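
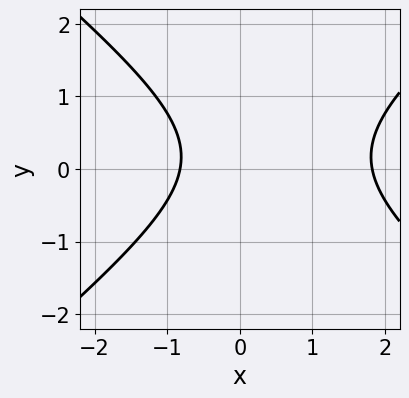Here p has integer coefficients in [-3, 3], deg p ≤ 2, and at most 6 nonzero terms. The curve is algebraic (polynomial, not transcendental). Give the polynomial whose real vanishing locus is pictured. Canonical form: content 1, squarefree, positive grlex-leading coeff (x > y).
2*x^2 - 3*y^2 - 2*x + y - 3

First, degree: no degree-1 curve has this shape, so deg p = 2.
Next, checking where it meets the axes: no y-intercept at any integer in the box.
Finally, putting this together gives p.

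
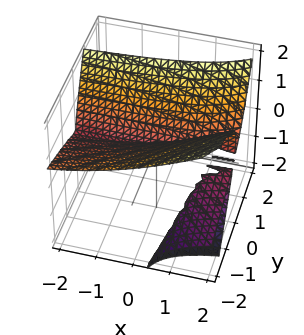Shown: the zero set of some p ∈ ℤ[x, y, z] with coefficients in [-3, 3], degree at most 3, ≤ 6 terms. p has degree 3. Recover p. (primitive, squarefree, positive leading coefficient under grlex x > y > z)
(a) I count 3 distinct pieces. Treating them together as one polynomial.
(b) Degree: no degree-2 surface has this shape, so deg p = 3.
(c) From the visible intercepts: the visible x-axis segment lies entirely on the surface; it meets the y-axis at y = 0 (among the integer gridlines); it crosses the z-axis at the gridline z = 0.
(d) Solving for integer coefficients yields p as stated.

3*x*y*z - x*z^2 - 3*y*z^2 + 2*z^3 - 3*y^2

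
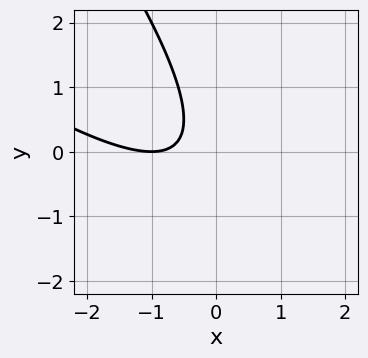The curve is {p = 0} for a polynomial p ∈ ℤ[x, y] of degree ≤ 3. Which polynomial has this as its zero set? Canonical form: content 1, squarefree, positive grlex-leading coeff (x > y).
Degree: the shape is more complex than any degree-1 curve, so deg p = 2.
From the axis intercepts and sections: no y-intercept at any integer in the box; it meets the x-axis at x = -1 (among the integer gridlines).
Matching integer coefficients to the picture gives p.

x^2 + 2*x*y + y^2 + 2*x + 1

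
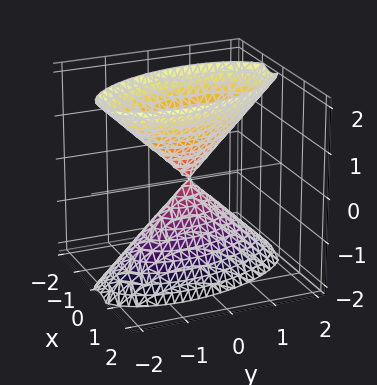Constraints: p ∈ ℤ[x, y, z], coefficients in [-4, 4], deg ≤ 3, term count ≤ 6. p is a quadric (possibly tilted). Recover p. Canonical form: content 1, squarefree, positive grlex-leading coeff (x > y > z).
3*x^2 + x*y + y^2 - z^2

(a) There are 2 components.
(b) deg p = 2.
(c) Observable constraints: it crosses the x-axis at the gridline x = 0; it meets the y-axis at y = 0 (among the integer gridlines).
(d) These observations pin down the coefficients.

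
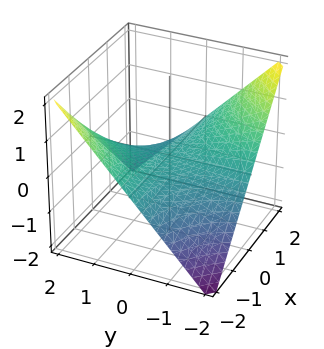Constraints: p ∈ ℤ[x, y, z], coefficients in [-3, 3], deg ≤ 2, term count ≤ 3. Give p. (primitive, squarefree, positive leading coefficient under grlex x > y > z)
x*y + 2*z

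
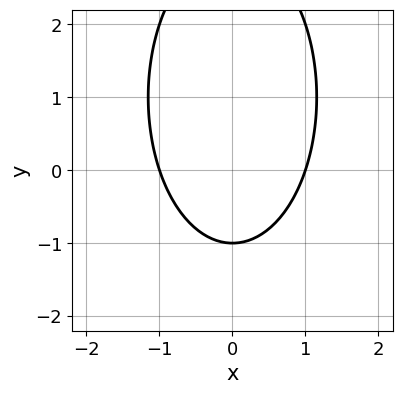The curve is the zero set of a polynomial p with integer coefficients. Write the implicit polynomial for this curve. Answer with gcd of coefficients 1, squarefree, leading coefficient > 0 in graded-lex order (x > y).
3*x^2 + y^2 - 2*y - 3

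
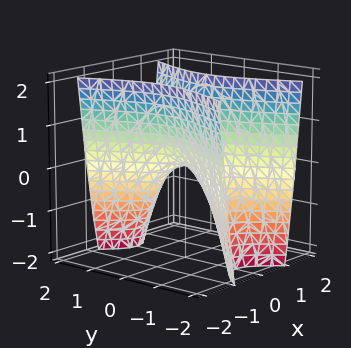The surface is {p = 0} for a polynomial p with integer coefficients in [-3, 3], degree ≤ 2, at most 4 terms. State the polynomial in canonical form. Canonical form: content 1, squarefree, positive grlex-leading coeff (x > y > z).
3*x^2 - y^2 - z

1. The degree is 2 — a hyperbolic paraboloid; a quadric.
2. Symmetries: mirror symmetry x ↦ −x ⇒ only even powers of x; mirror symmetry y ↦ −y ⇒ only even powers of y.
3. Reading off the gridlines: it crosses the x-axis at the gridline x = 0; it meets the z-axis at z = 0 (among the integer gridlines); it meets the y-axis at y = 0 (among the integer gridlines).
4. Assembling these constraints gives the stated polynomial.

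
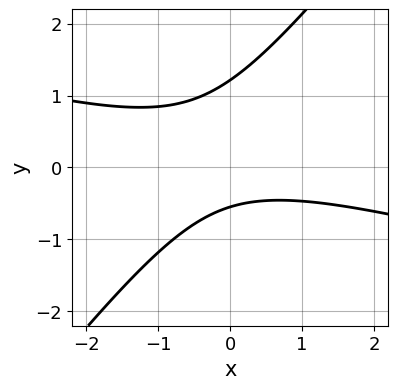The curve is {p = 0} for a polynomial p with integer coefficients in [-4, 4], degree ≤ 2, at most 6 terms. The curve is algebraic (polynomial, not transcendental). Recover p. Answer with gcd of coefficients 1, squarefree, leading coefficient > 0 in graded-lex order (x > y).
The degree is 2 — no degree-1 curve has this shape.
Reading off the gridlines: no x-intercept at any integer in the box.
The integer polynomial consistent with all of this is the stated p.

x^2 + 3*x*y - 3*y^2 + 2*y + 2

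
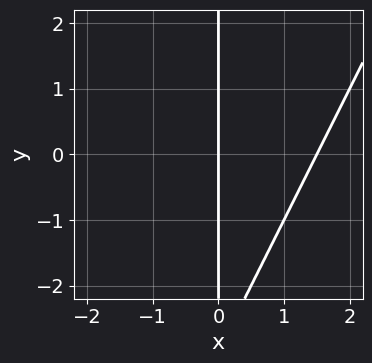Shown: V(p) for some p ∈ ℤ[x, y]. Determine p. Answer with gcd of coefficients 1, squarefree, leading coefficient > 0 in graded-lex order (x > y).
2*x^2 - x*y - 3*x

1. Degree: the shape is more complex than any degree-1 curve, so deg p = 2.
2. From the axis intercepts and sections: it crosses the x-axis at the gridline x = 0; the visible y-axis segment lies entirely on the curve.
3. Matching integer coefficients to the picture gives p.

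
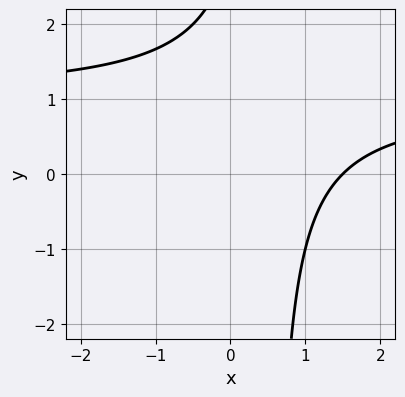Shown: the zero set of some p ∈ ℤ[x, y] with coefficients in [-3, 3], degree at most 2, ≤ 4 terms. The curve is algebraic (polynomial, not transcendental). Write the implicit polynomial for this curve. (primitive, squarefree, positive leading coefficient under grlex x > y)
2*x*y - 2*x - y + 3

1. Degree: no degree-1 curve has this shape, so deg p = 2.
2. Observable constraints: the curve avoids every integer y-axis point in the box.
3. Together with the visible shape, these determine p as stated.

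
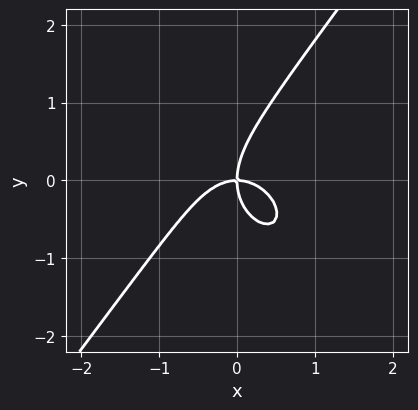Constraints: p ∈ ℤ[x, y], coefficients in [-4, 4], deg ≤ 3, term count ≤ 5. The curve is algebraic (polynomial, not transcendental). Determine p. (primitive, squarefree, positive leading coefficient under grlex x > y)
(a) The degree is 3 — a generic line meets the curve in up to 3 points.
(b) From the axis intercepts and sections: one y-axis crossing is at y = 0; it meets the x-axis at x = 0 (among the integer gridlines).
(c) These observations pin down the coefficients.

3*x^3 + x*y^2 - 2*y^3 + 3*x*y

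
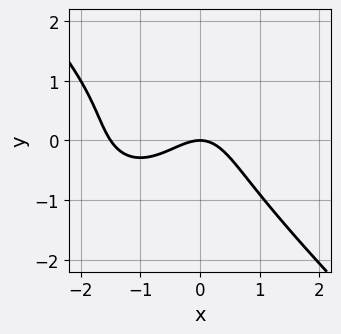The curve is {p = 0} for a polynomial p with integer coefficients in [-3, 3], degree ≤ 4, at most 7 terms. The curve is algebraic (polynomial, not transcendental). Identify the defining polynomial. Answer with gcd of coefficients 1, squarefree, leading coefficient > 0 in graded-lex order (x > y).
1. The degree is 3 — a generic line meets the curve in up to 3 points.
2. From the axis intercepts and sections: it meets the y-axis at y = 0 (among the integer gridlines); one x-axis crossing is at x = 0.
3. Together with the visible shape, these determine p as stated.

2*x^3 + 2*y^3 + 3*x^2 - y^2 + 3*y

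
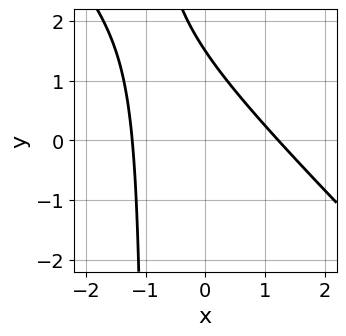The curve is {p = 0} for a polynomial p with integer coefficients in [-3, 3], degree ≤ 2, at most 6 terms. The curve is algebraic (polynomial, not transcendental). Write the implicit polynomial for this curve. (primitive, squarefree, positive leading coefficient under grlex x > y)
2*x^2 + 2*x*y + 2*y - 3

(a) deg p = 2.
(b) Solving for integer coefficients yields p as stated.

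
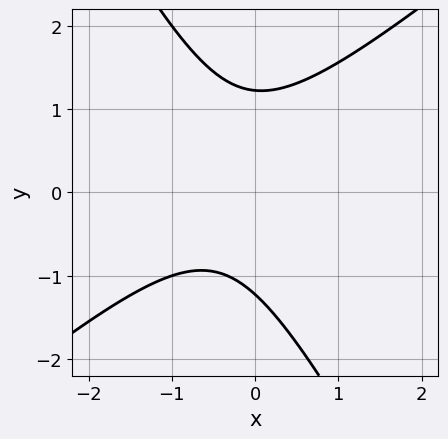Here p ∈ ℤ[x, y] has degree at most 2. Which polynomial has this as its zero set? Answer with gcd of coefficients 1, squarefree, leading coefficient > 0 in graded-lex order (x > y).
deg p = 2. The shape is more complex than any degree-1 curve.
From the axis intercepts and sections: the curve avoids every integer x-axis point in the box.
These observations pin down the coefficients.

3*x^2 - 2*x*y - 2*y^2 + 2*x + 3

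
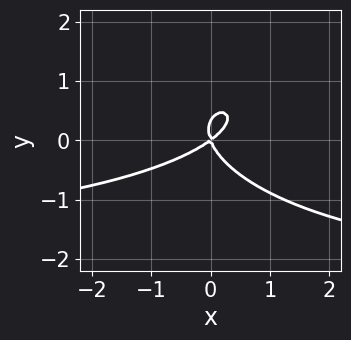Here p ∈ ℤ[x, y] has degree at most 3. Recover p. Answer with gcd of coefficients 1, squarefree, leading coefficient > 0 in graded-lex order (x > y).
x^2*y + 3*y^3 + 2*x^2 - 2*x*y - y^2

Degree: the shape is more complex than any degree-2 curve, so deg p = 3.
Reading off the gridlines: one y-axis crossing is at y = 0; one x-axis crossing is at x = 0.
Assembling these constraints gives the stated polynomial.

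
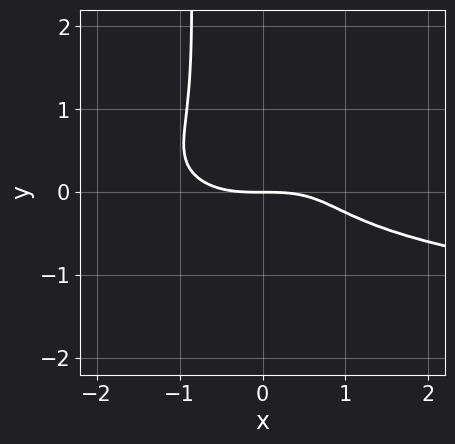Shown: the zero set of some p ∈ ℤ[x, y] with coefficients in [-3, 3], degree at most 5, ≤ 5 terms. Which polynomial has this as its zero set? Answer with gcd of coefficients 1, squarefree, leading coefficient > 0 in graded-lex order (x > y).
3*x^2*y^2 - 3*x*y^3 - x^3 - 3*y^3 - 3*y

1. Degree: a generic line meets the curve in up to 4 points, so deg p = 4.
2. Checking where it meets the axes: it meets the x-axis at x = 0 (among the integer gridlines); it crosses the y-axis at the gridline y = 0.
3. Fitting integer coefficients to these (and the overall shape) gives p.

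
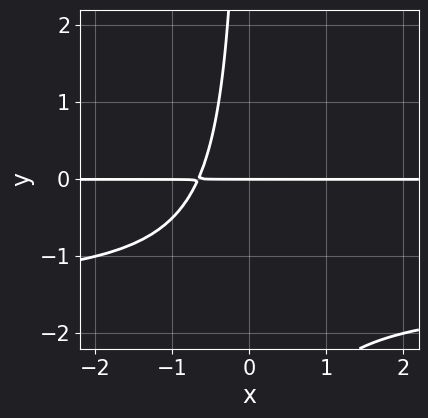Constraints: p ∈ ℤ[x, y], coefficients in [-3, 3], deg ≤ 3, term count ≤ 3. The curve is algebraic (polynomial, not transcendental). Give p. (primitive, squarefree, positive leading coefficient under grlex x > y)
2*x*y^2 + 3*x*y + 2*y

1. deg p = 3.
2. Against the integer gridlines: it crosses the y-axis at the gridline y = 0; every point of the x-axis in the box is on the curve.
3. The integer polynomial consistent with all of this is the stated p.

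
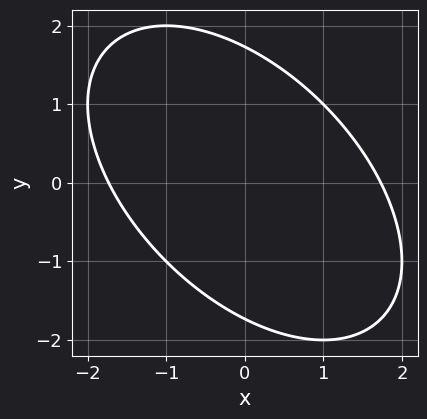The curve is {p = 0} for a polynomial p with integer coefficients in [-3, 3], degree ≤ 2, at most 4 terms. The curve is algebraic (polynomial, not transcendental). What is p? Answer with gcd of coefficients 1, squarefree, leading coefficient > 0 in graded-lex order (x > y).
x^2 + x*y + y^2 - 3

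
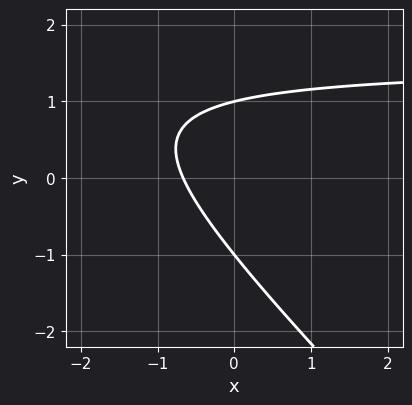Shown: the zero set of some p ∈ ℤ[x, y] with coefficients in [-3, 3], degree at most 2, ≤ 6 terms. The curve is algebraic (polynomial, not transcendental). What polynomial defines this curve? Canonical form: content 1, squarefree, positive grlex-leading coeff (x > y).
2*x*y + 2*y^2 - 3*x - 2

(a) deg p = 2.
(b) Checking where it meets the axes: the y-axis gridline crossings are at y ∈ {-1, 1}.
(c) Matching integer coefficients to the picture gives p.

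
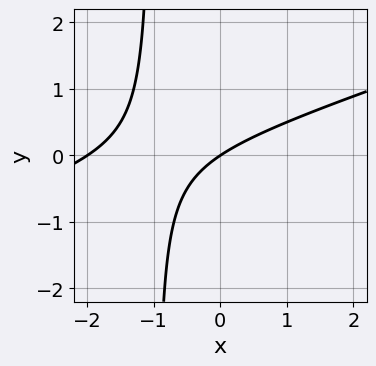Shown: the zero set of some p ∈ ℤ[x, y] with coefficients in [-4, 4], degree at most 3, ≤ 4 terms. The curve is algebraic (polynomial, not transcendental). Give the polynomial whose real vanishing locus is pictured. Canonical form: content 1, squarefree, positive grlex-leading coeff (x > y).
x^2 - 3*x*y + 2*x - 3*y

First, the degree is 2 — no degree-1 curve has this shape.
Next, reading off the gridlines: it crosses the y-axis at the gridline y = 0; the x-axis gridline crossings are at x ∈ {-2, 0}.
Finally, assembling these constraints gives the stated polynomial.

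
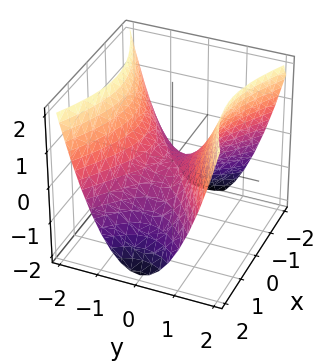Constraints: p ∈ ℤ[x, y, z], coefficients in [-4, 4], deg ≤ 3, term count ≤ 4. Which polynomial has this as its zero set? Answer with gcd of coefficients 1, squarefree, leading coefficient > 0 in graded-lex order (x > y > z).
First, degree: a saddle surface; a quadric, so deg p = 2.
Next, symmetries: the x ↦ −x reflection is a symmetry, so x appears only in even powers; mirror symmetry y ↦ −y ⇒ only even powers of y.
Next, from the visible intercepts: it meets the x-axis at x = 0 (among the integer gridlines); it meets the z-axis at z = 0 (among the integer gridlines); it crosses the y-axis at the gridline y = 0.
Finally, together with the visible shape, these determine p as stated.

x^2 - 2*y^2 + 2*z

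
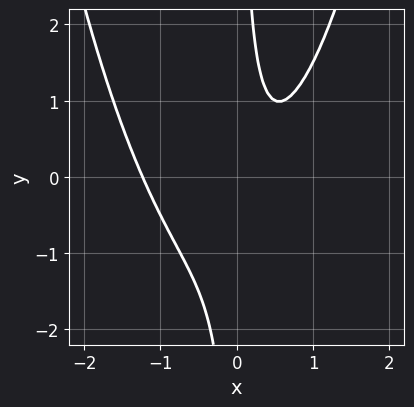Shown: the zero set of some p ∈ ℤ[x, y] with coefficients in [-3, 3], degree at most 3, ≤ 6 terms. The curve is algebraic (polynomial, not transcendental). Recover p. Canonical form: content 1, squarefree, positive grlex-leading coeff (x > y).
First, degree: the shape is more complex than any degree-2 curve, so deg p = 3.
Next, checking where it meets the axes: no y-intercept at any integer in the box.
Finally, together with the visible shape, these determine p as stated.

2*x^3 + x^2 - 2*x*y - x + 1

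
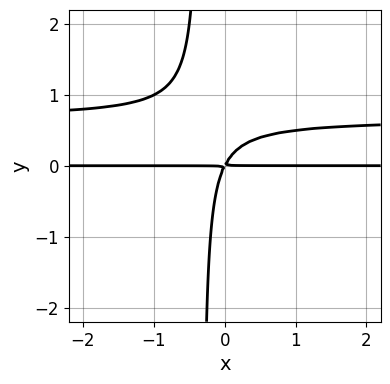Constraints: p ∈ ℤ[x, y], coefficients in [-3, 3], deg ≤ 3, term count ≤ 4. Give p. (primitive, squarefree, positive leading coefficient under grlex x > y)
The degree is 3 — the shape is more complex than any degree-2 curve.
From the axis intercepts and sections: the visible x-axis segment lies entirely on the curve.
Matching integer coefficients to the picture gives p.

3*x*y^2 - 2*x*y + y^2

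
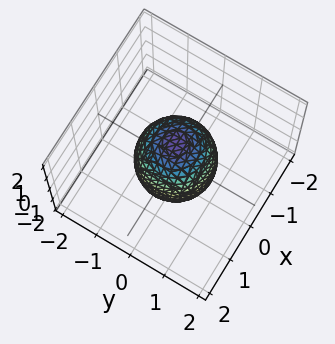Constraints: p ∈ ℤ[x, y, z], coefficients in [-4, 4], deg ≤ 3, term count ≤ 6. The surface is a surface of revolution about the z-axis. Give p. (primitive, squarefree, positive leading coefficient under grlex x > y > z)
(a) The degree is 2 — the shape is more complex than any degree-1 surface.
(b) Symmetries: rotational symmetry about the z-axis ⇒ p depends on x, y only through x² + y².
(c) Checking where it meets the axes: the x-axis gridline crossings are at x ∈ {-1, 1}; a circular section at z = 1 has radius between 0 and 1; among the integer gridlines, it crosses the y-axis at y ∈ {-1, 1}.
(d) Together with the visible shape, these determine p as stated.

2*x^2 + 2*y^2 + z^2 - 2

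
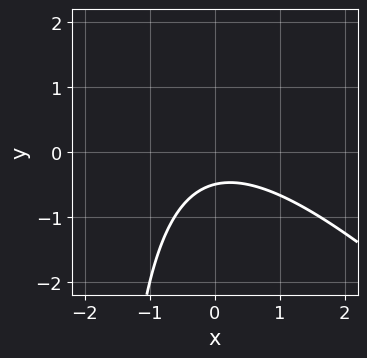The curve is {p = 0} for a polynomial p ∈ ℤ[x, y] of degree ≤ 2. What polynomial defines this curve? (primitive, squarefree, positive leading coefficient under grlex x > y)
x^2 + x*y + 2*y + 1

(a) The degree is 2 — the shape is more complex than any degree-1 curve.
(b) Checking where it meets the axes: it misses every integer gridline on the x-axis.
(c) Together with the visible shape, these determine p as stated.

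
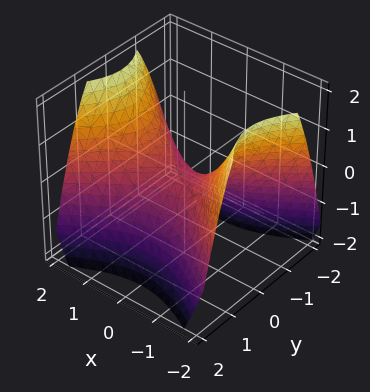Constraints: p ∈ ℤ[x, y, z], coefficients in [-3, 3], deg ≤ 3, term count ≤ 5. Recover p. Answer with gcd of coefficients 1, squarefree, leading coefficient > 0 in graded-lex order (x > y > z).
Degree: a saddle surface; a quadric, so deg p = 2.
Symmetries: it's symmetric under y → −y, forcing even powers of y; the x ↦ −x reflection is a symmetry, so x appears only in even powers.
Reading off the gridlines: it crosses the z-axis at the gridline z = 0; it meets the x-axis at x = 0 (among the integer gridlines); one y-axis crossing is at y = 0.
The integer polynomial consistent with all of this is the stated p.

2*x^2 - 3*y^2 - 3*z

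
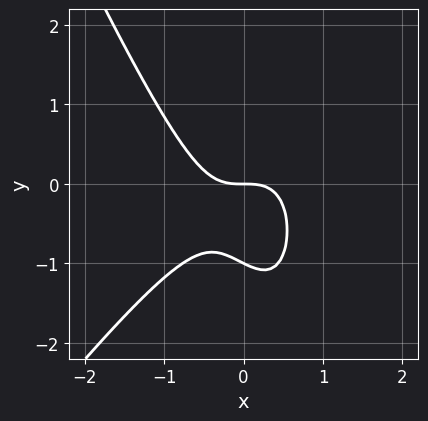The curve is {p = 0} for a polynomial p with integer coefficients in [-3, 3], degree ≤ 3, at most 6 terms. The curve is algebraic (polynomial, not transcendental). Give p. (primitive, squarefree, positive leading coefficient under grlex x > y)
1. Degree: no degree-2 curve has this shape, so deg p = 3.
2. Checking where it meets the axes: among the integer gridlines, it crosses the y-axis at y ∈ {-1, 0}; it meets the x-axis at x = 0 (among the integer gridlines).
3. Matching integer coefficients to the picture gives p.

3*x^3 - x^2*y - x*y^2 + 2*y^2 + 2*y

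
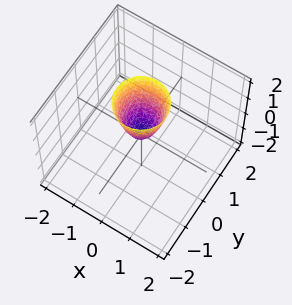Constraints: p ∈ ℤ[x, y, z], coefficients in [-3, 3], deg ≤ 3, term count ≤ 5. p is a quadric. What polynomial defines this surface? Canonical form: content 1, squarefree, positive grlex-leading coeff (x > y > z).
3*x^2 + 3*y^2 - z

1. Degree: a single bowl opening along one axis; a quadric, so deg p = 2.
2. By symmetry, the surface is invariant under rotation about z: p = q(x² + y², z).
3. Checking where it meets the axes: it crosses the x-axis at the gridline x = 0; a circular section at z = 1 has radius between 0 and 1; one z-axis crossing is at z = 0.
4. Solving for integer coefficients yields p as stated.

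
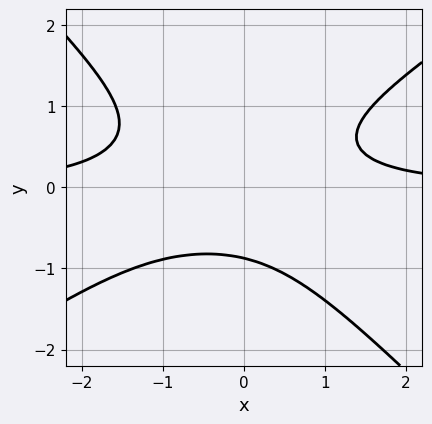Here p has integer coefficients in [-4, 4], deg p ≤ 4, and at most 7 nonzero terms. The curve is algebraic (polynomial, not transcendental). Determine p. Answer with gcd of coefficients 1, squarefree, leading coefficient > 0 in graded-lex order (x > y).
First, deg p = 3. A generic line meets the curve in up to 3 points.
Then, from the axis intercepts and sections: it misses every integer gridline on the x-axis.
Finally, the integer polynomial consistent with all of this is the stated p.

2*x^2*y - x*y^2 - 3*y^3 + x*y - 2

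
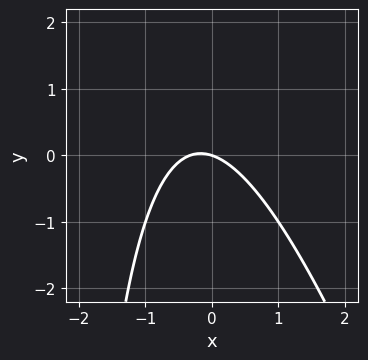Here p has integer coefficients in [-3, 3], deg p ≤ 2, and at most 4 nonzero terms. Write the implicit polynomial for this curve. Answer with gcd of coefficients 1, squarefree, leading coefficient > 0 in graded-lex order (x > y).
3*x^2 + x*y + x + 3*y

First, deg p = 2.
Next, against the integer gridlines: one x-axis crossing is at x = 0; it meets the y-axis at y = 0 (among the integer gridlines).
Finally, these observations pin down the coefficients.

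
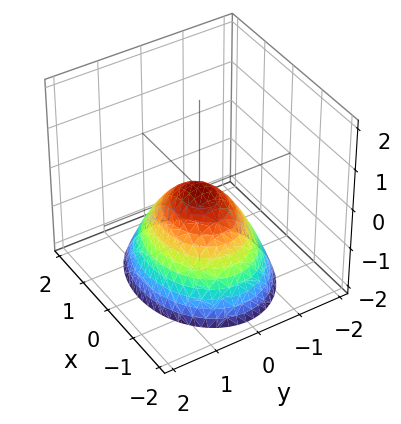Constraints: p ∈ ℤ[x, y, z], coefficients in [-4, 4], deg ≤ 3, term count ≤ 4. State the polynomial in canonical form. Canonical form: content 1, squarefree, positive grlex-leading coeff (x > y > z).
2*x^2 + 3*y^2 + 3*z

(a) Degree: a single bowl opening along one axis; a quadric, so deg p = 2.
(b) Symmetries: the y ↦ −y reflection is a symmetry, so y appears only in even powers; it's symmetric under x → −x, forcing even powers of x.
(c) From the axis intercepts and sections: it crosses the y-axis at the gridline y = 0; it crosses the z-axis at the gridline z = 0; it crosses the x-axis at the gridline x = 0.
(d) Solving for integer coefficients yields p as stated.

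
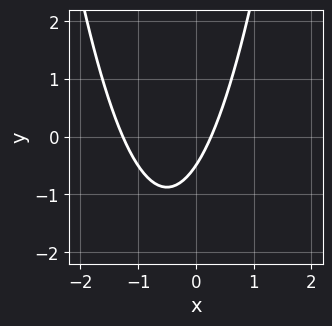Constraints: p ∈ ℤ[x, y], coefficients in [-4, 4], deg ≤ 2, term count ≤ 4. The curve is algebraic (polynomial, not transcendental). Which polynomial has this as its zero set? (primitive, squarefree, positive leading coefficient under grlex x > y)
3*x^2 + 3*x - 2*y - 1

First, degree: no degree-1 curve has this shape, so deg p = 2.
Finally, the integer polynomial consistent with all of this is the stated p.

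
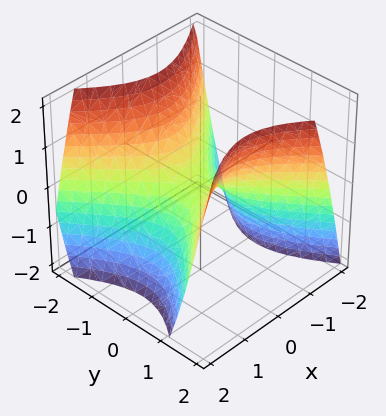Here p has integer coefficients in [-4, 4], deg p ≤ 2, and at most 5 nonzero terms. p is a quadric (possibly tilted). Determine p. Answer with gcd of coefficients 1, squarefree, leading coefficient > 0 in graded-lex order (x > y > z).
First, the degree is 2 — no degree-1 surface has this shape.
Then, checking where it meets the axes: one y-axis crossing is at y = 0; it meets the z-axis at z = 0 (among the integer gridlines); it crosses the x-axis at the gridline x = 0.
Finally, together with the visible shape, these determine p as stated.

3*x^2 - x*y - 3*y^2 + 3*z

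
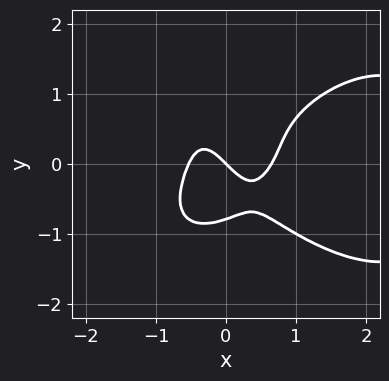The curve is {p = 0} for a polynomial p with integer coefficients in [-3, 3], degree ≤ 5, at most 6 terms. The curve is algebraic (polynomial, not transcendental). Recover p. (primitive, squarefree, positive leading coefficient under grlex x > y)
Degree: a generic line meets the curve in up to 4 points, so deg p = 4.
From the visible intercepts: it meets the x-axis at x = 0 (among the integer gridlines); it meets the y-axis at y = 0 (among the integer gridlines).
Solving for integer coefficients yields p as stated.

x^4 + 2*y^4 - 3*x^3 + x + y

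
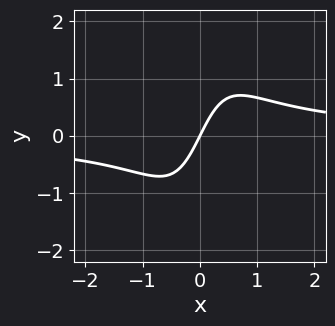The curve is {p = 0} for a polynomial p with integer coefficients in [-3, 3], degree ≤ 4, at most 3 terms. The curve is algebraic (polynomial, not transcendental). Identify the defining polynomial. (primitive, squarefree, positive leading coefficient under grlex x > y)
2*x^2*y - 2*x + y

First, degree: the shape is more complex than any degree-2 curve, so deg p = 3.
Next, from the visible intercepts: one x-axis crossing is at x = 0; one y-axis crossing is at y = 0.
Finally, putting this together gives p.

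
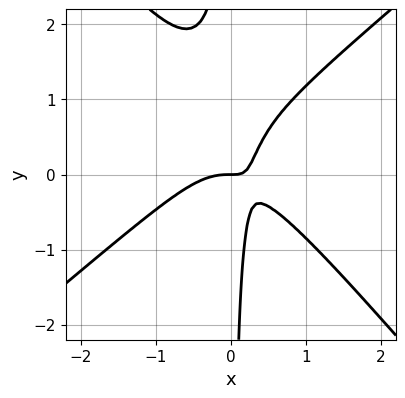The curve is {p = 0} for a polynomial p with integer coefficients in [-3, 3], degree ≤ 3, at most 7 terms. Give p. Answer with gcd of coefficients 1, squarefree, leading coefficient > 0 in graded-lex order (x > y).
3*x^3 - x^2*y - 3*x*y^2 + 3*x*y - y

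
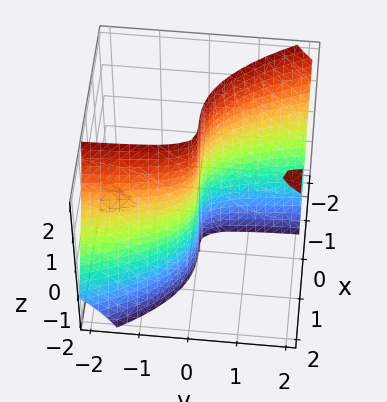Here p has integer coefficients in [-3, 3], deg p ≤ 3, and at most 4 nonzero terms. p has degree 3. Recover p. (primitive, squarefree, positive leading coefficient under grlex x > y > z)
1. I count 2 distinct pieces.
2. Degree: no degree-2 surface has this shape, so deg p = 3.
3. From the axis intercepts and sections: every point of the z-axis in the box is on the surface; it crosses the y-axis at the gridline y = 0; it meets the x-axis at x = 0 (among the integer gridlines).
4. Matching integer coefficients to the picture gives p.

2*x^3 - 2*x*y*z + 3*y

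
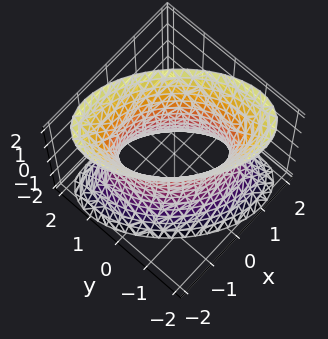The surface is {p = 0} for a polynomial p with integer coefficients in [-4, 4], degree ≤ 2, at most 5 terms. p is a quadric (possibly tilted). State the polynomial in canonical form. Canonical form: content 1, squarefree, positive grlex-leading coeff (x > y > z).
(a) The degree is 2 — the shape is more complex than any degree-1 surface.
(b) Reading off the gridlines: the surface avoids every integer z-axis point in the box; the x-axis gridline crossings are at x ∈ {-1, 1}; among the integer gridlines, it crosses the y-axis at y ∈ {-1, 1}.
(c) The integer polynomial consistent with all of this is the stated p.

2*x^2 + 2*x*y + 2*y^2 - z^2 - 2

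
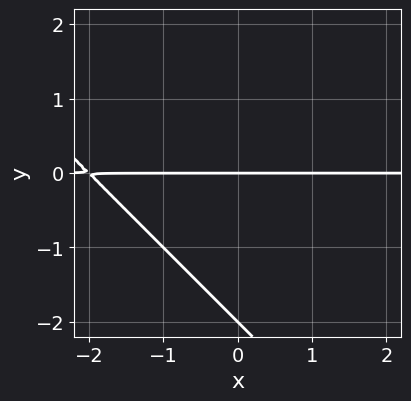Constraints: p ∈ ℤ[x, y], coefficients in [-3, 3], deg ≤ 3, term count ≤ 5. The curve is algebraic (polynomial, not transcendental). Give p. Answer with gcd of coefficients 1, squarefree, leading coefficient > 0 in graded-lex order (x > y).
x*y + y^2 + 2*y

(a) Degree: no degree-1 curve has this shape, so deg p = 2.
(b) Checking where it meets the axes: among the integer gridlines, it crosses the y-axis at y ∈ {-2, 0}; the visible x-axis segment lies entirely on the curve.
(c) Solving for integer coefficients yields p as stated.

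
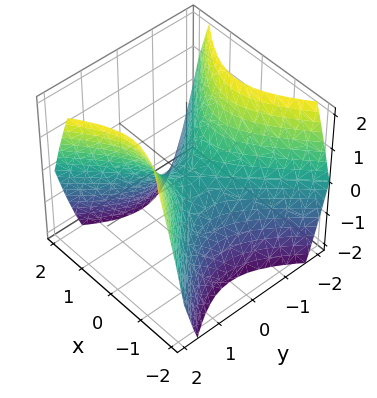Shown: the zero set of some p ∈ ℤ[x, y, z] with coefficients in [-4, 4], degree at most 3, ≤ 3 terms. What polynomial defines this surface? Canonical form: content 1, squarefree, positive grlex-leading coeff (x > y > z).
x^2 - y^2 + z

1. deg p = 2.
2. Symmetries: the x ↦ −x reflection is a symmetry, so x appears only in even powers; the y ↦ −y reflection is a symmetry, so y appears only in even powers.
3. From the visible intercepts: one x-axis crossing is at x = 0; it meets the y-axis at y = 0 (among the integer gridlines).
4. These observations pin down the coefficients.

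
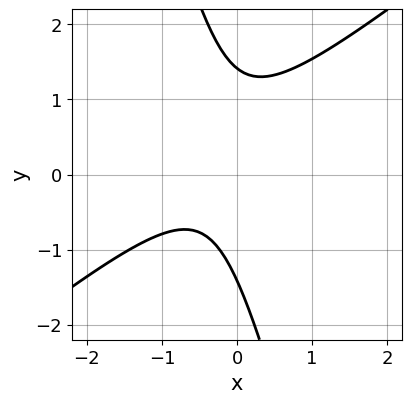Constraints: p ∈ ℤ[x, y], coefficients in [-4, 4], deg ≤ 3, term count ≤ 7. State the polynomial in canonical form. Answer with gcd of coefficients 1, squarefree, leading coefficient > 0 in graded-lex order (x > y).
3*x^2 - 3*x*y - y^2 + 2*x + 2

deg p = 2.
Reading off the gridlines: no x-intercept at any integer in the box.
These observations pin down the coefficients.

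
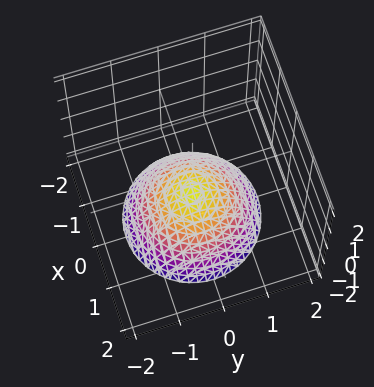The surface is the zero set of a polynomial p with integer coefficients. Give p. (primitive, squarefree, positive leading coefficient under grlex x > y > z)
2*x^2 + 2*y^2 + 3*z + 2

1. The degree is 2 — no degree-1 surface has this shape.
2. Symmetry: every cross-section ⟂ z is a circle, so x, y appear only via x² + y².
3. From the axis intercepts and sections: the surface avoids every integer y-axis point in the box; no x-intercept at any integer in the box; a circular section at z = -2 has radius between 1 and 2.
4. Fitting integer coefficients to these (and the overall shape) gives p.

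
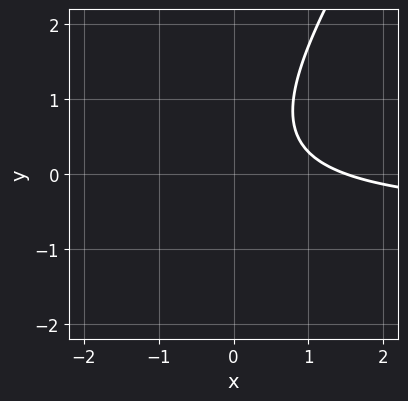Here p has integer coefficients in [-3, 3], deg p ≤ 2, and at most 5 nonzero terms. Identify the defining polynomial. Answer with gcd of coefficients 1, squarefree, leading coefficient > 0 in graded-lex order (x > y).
3*x*y - 2*y^2 + 2*x + y - 3

The degree is 2 — no degree-1 curve has this shape.
From the visible intercepts: no y-intercept at any integer in the box.
Assembling these constraints gives the stated polynomial.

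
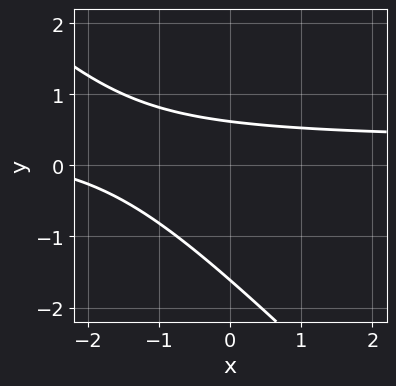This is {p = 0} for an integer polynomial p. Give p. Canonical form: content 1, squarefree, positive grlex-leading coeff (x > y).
Degree: no degree-1 curve has this shape, so deg p = 2.
Reading off the gridlines: it misses every integer gridline on the x-axis.
Putting this together gives p.

3*x*y + 3*y^2 - x + 3*y - 3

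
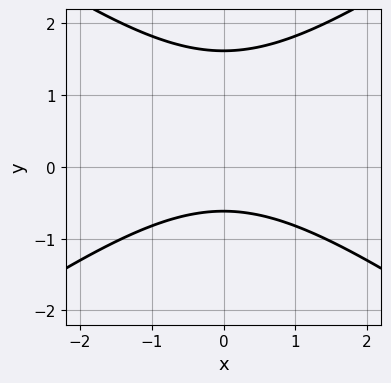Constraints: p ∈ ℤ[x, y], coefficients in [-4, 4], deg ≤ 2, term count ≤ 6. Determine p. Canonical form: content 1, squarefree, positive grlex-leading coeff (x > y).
(a) Degree: the shape is more complex than any degree-1 curve, so deg p = 2.
(b) Symmetries: the x ↦ −x reflection is a symmetry, so x appears only in even powers.
(c) Reading off the gridlines: no x-intercept at any integer in the box.
(d) Matching integer coefficients to the picture gives p.

x^2 - 2*y^2 + 2*y + 2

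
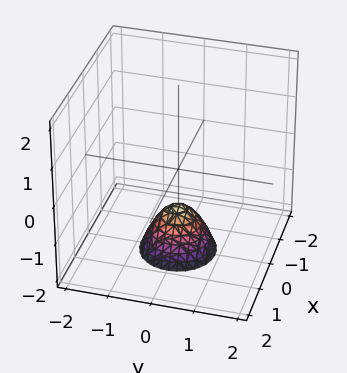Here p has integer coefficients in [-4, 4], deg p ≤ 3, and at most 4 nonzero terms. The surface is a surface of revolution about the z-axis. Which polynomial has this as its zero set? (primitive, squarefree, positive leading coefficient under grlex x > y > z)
1. deg p = 2. The shape is more complex than any degree-1 surface.
2. By symmetry, the surface is invariant under rotation about z: p = q(x² + y², z).
3. Observable constraints: one z-axis crossing is at z = -1; the surface avoids every integer y-axis point in the box.
4. Putting this together gives p.

3*x^2 + 3*y^2 + 2*z + 2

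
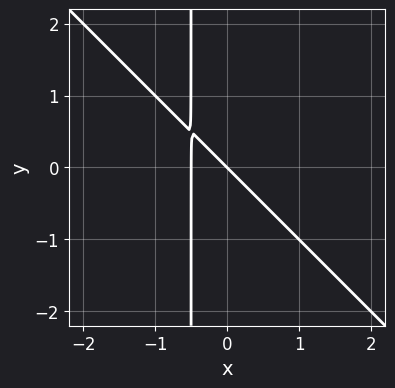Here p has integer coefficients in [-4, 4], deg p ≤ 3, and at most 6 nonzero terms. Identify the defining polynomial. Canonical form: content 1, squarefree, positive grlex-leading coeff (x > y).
1. deg p = 2. No degree-1 curve has this shape.
2. Against the integer gridlines: one y-axis crossing is at y = 0; one x-axis crossing is at x = 0.
3. Fitting integer coefficients to these (and the overall shape) gives p.

2*x^2 + 2*x*y + x + y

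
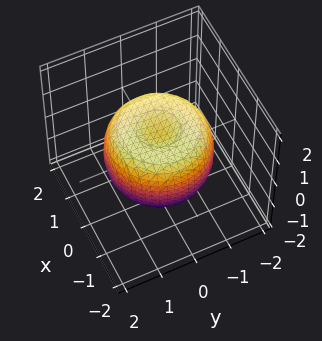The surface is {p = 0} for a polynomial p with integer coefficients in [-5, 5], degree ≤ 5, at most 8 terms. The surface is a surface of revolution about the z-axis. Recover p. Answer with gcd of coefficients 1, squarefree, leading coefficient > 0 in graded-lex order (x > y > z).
2*x^4 + 4*x^2*y^2 + 2*y^4 - 3*x^2 - 3*y^2 + 3*z^2 - 2

First, degree: no degree-3 surface has this shape, so deg p = 4.
Next, by symmetry, the z-axis is an axis of rotation, so x and y enter only as x² + y².
Then, from the axis intercepts and sections: a circular section at z = 0 has radius between 1 and 2.
Finally, putting this together gives p.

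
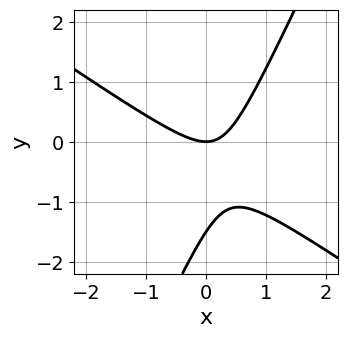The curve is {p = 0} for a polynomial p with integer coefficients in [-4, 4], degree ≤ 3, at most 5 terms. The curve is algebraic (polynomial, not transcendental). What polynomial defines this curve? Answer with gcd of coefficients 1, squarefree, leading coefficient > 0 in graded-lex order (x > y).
3*x^2 + 3*x*y - 2*y^2 - 3*y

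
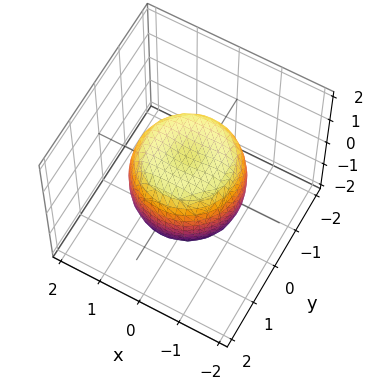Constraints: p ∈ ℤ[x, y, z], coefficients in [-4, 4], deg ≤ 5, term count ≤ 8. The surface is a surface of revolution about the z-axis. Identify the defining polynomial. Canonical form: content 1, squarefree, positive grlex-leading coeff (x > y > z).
x^4 + 2*x^2*y^2 + y^4 - x^2 - y^2 + z^2 - 1

1. The degree is 4 — no degree-3 surface has this shape.
2. Symmetry: the surface is invariant under rotation about z: p = q(x² + y², z).
3. Checking where it meets the axes: among the integer gridlines, it crosses the z-axis at z ∈ {-1, 1}; a circular section at z = 0 has radius between 1 and 2.
4. Matching integer coefficients to the picture gives p.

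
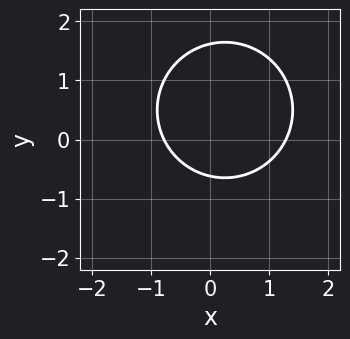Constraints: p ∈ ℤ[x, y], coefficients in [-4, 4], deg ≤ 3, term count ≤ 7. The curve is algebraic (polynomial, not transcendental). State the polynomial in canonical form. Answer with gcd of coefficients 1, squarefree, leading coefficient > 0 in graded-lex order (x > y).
2*x^2 + 2*y^2 - x - 2*y - 2

Degree: a generic line meets the curve in up to 2 points, so deg p = 2.
The integer polynomial consistent with all of this is the stated p.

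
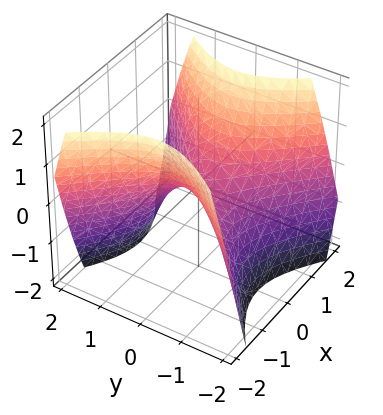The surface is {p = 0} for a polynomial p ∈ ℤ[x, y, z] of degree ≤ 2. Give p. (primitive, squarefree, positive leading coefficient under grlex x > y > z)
x^2 - y^2 - z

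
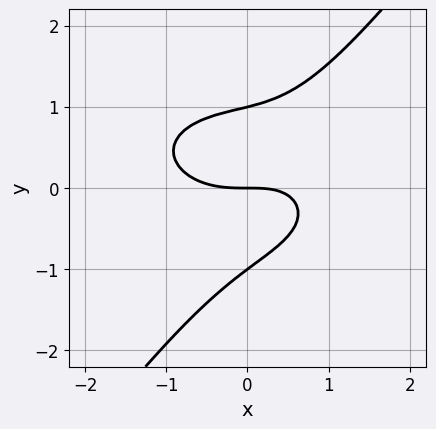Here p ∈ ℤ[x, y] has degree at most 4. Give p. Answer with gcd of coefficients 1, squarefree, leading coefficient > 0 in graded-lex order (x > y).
x^3 + 2*x*y^2 - 2*y^3 - x*y + 2*y

First, deg p = 3. No degree-2 curve has this shape.
Then, checking where it meets the axes: it crosses the x-axis at the gridline x = 0; the y-axis gridline crossings are at y ∈ {-1, 0, 1}.
Finally, these observations pin down the coefficients.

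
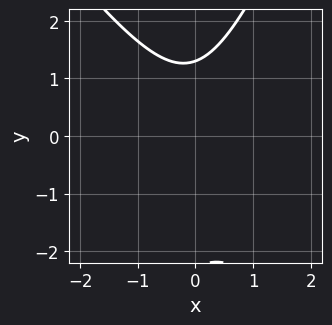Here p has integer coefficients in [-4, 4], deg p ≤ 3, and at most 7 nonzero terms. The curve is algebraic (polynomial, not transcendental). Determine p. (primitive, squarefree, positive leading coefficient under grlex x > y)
1. deg p = 2.
2. Against the integer gridlines: no x-intercept at any integer in the box.
3. Matching integer coefficients to the picture gives p.

3*x^2 + x*y - y^2 - y + 3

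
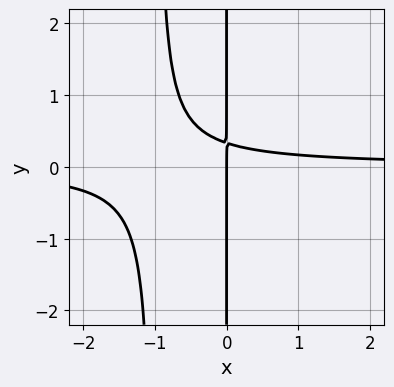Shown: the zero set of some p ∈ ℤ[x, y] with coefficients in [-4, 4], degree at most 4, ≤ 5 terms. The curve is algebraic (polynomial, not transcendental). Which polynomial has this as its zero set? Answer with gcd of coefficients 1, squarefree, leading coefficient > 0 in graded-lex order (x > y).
deg p = 3.
From the visible intercepts: the visible y-axis segment lies entirely on the curve; it meets the x-axis at x = 0 (among the integer gridlines).
Matching integer coefficients to the picture gives p.

3*x^2*y + 3*x*y - x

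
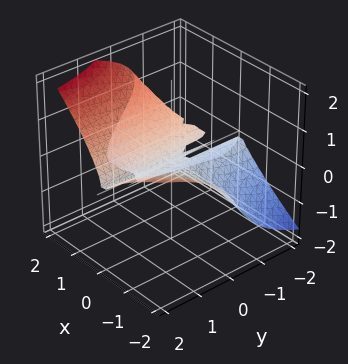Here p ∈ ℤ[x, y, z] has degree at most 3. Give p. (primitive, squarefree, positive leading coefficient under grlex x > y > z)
2*x^2*y + x*z^2 - 3*z^3 + 3*x*z

(a) deg p = 3.
(b) Against the integer gridlines: every point of the x-axis in the box is on the surface; one z-axis crossing is at z = 0; every point of the y-axis in the box is on the surface.
(c) Matching integer coefficients to the picture gives p.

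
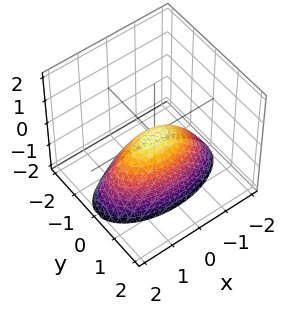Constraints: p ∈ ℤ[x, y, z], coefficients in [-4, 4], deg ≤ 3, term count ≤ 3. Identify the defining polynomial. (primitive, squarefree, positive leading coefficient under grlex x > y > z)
x^2 + 3*y^2 + 2*z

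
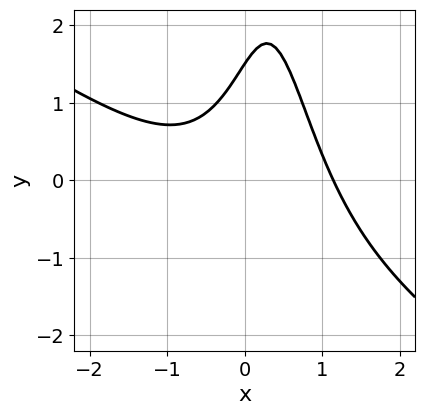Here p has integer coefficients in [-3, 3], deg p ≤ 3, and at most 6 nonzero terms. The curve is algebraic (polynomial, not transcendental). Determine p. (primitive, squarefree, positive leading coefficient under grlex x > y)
(a) deg p = 3. No degree-2 curve has this shape.
(b) Solving for integer coefficients yields p as stated.

2*x^3 + 3*x^2*y - 2*x*y + 2*y - 3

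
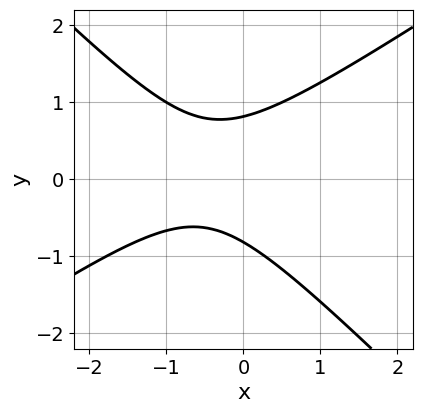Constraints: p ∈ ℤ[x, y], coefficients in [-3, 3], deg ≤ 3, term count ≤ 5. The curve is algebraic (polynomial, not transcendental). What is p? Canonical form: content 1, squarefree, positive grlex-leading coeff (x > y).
Degree: a generic line meets the curve in up to 2 points, so deg p = 2.
From the axis intercepts and sections: the curve avoids every integer x-axis point in the box.
Together with the visible shape, these determine p as stated.

2*x^2 - x*y - 3*y^2 + 2*x + 2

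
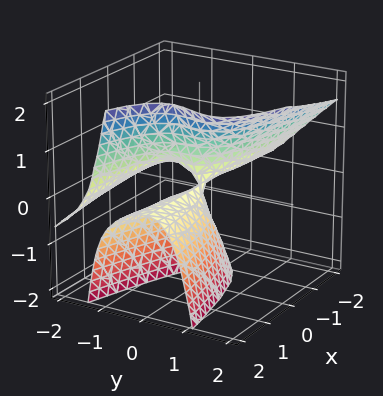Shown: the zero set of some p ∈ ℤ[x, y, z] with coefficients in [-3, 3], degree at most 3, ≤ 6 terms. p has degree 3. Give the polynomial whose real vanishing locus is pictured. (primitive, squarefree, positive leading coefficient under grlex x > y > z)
2*y^3 - 3*y^2*z + 2*x*z + 3*y^2 - z^2

First, deg p = 3. No degree-2 surface has this shape.
Next, reading off the gridlines: it crosses the z-axis at the gridline z = 0; it meets the y-axis at y = 0 (among the integer gridlines).
Finally, putting this together gives p. Check: (1, 0, 0) on the x-axis lies on the surface, and p(1, 0, 0) = 0. ✓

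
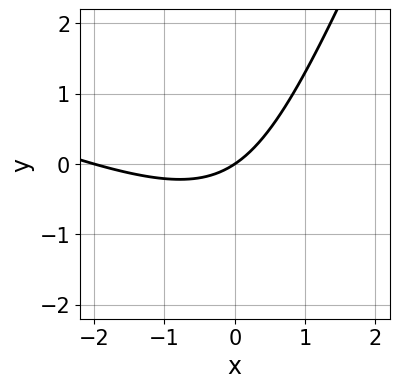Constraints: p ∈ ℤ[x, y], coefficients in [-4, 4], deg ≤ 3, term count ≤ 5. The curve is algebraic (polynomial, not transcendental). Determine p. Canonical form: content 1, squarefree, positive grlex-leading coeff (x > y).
x^2 + 2*x*y - y^2 + 2*x - 3*y

1. Degree: no degree-1 curve has this shape, so deg p = 2.
2. Observable constraints: it meets the y-axis at y = 0 (among the integer gridlines); the x-axis gridline crossings are at x ∈ {-2, 0}.
3. Assembling these constraints gives the stated polynomial.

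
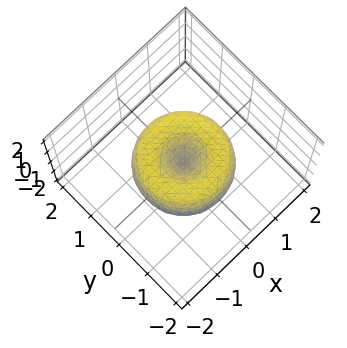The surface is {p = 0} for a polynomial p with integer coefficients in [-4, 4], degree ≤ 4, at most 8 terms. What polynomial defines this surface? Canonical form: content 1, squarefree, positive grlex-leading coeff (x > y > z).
1. The degree is 4 — a generic line meets the surface in up to 4 points.
2. Symmetry: the surface is invariant under rotation about z: p = q(x² + y², z).
3. From the visible intercepts: it meets the x-axis at x = 0 (among the integer gridlines); it meets the y-axis at y = 0 (among the integer gridlines); a circular section at z = 0 has radius between 1 and 2; it crosses the z-axis at the gridline z = 0.
4. Fitting integer coefficients to these (and the overall shape) gives p.

2*x^4 + 4*x^2*y^2 + 2*y^4 - 3*x^2 - 3*y^2 + 2*z^2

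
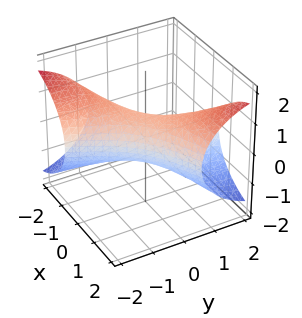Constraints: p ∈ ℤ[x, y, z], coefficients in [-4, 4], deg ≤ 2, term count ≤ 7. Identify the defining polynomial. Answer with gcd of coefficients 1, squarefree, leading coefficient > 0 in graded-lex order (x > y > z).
1. deg p = 2. The shape is more complex than any degree-1 surface.
2. From the visible intercepts: among the integer gridlines, it crosses the y-axis at y ∈ {-1, 1}; the x-axis gridline crossings are at x ∈ {-1, 1}.
3. Assembling these constraints gives the stated polynomial.

x^2 - 3*x*y + y^2 + 2*z^2 - 1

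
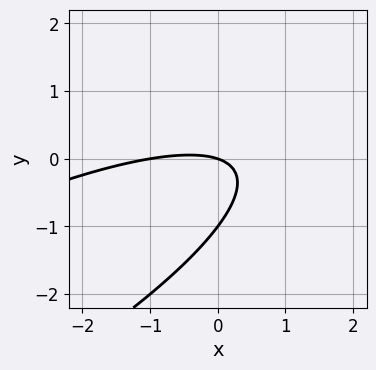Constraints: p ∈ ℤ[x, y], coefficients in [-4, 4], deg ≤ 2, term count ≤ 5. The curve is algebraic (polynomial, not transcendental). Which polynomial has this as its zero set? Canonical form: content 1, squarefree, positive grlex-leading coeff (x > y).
(a) The degree is 2 — a generic line meets the curve in up to 2 points.
(b) Observable constraints: among the integer gridlines, it crosses the y-axis at y ∈ {-1, 0}; the x-axis gridline crossings are at x ∈ {-1, 0}.
(c) The integer polynomial consistent with all of this is the stated p.

x^2 - 3*x*y + 3*y^2 + x + 3*y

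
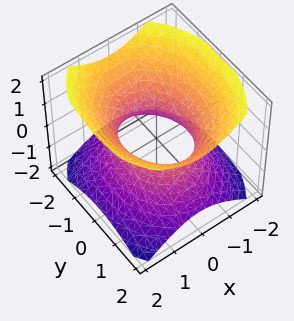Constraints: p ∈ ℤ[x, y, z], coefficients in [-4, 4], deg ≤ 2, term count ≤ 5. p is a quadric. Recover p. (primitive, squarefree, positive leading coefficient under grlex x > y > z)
3*x^2 + 2*y^2 - 3*z^2 - 3

1. The degree is 2 — an hourglass — one-sheet hyperboloid; a quadric.
2. Symmetries: the y ↦ −y reflection is a symmetry, so y appears only in even powers; mirror symmetry x ↦ −x ⇒ only even powers of x; the z ↦ −z reflection is a symmetry, so z appears only in even powers.
3. Observable constraints: no z-intercept at any integer in the box; among the integer gridlines, it crosses the x-axis at x ∈ {-1, 1}.
4. Matching integer coefficients to the picture gives p.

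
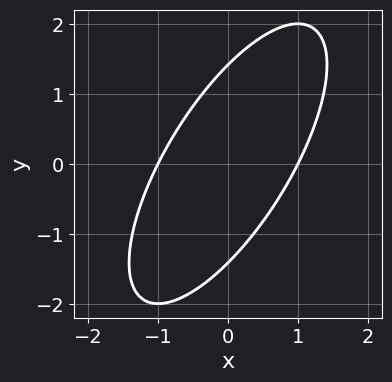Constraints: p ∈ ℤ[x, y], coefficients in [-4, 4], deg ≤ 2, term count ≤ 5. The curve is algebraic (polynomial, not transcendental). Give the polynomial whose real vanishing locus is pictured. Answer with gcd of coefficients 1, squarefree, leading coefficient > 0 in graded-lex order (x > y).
(a) The degree is 2 — a generic line meets the curve in up to 2 points.
(b) Against the integer gridlines: the x-axis gridline crossings are at x ∈ {-1, 1}.
(c) Together with the visible shape, these determine p as stated.

2*x^2 - 2*x*y + y^2 - 2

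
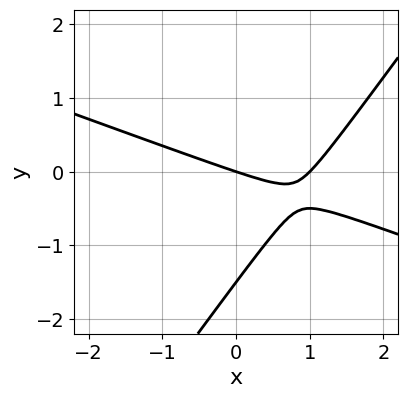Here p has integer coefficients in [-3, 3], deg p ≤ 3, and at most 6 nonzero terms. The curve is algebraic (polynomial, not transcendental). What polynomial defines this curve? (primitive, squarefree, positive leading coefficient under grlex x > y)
(a) deg p = 2.
(b) Observable constraints: among the integer gridlines, it crosses the x-axis at x ∈ {0, 1}; it meets the y-axis at y = 0 (among the integer gridlines).
(c) These observations pin down the coefficients.

x^2 + 2*x*y - 2*y^2 - x - 3*y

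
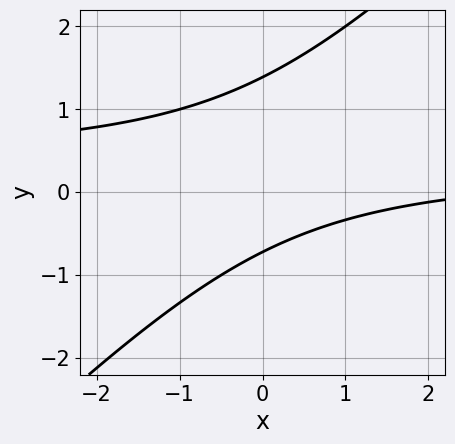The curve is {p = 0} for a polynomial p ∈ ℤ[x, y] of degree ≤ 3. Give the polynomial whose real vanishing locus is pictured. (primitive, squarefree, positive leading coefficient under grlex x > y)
The degree is 2 — the shape is more complex than any degree-1 curve.
Observable constraints: the curve avoids every integer x-axis point in the box.
Fitting integer coefficients to these (and the overall shape) gives p.

3*x*y - 3*y^2 - x + 2*y + 3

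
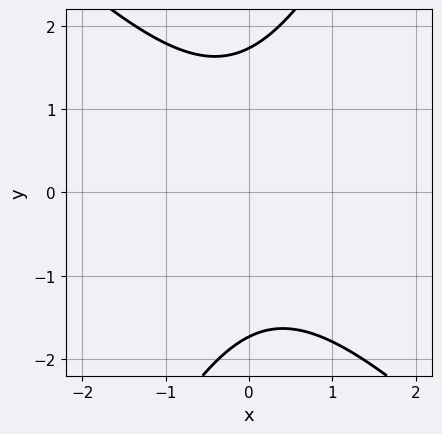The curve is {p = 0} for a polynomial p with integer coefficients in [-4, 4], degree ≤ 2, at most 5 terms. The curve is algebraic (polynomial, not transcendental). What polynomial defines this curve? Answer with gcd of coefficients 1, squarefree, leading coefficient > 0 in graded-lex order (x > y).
Degree: the shape is more complex than any degree-1 curve, so deg p = 2.
Observable constraints: it misses every integer gridline on the x-axis.
These observations pin down the coefficients.

2*x^2 + x*y - y^2 + 3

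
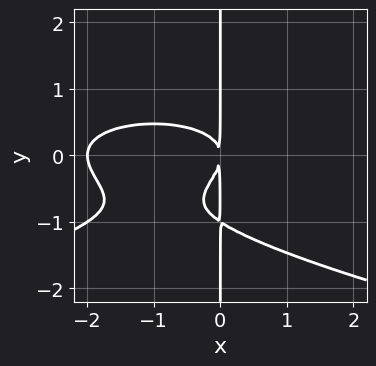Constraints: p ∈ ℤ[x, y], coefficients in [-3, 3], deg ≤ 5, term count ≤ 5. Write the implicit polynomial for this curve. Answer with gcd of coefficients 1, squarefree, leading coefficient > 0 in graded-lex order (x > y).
3*x*y^3 + x^3 + 3*x*y^2 + 2*x^2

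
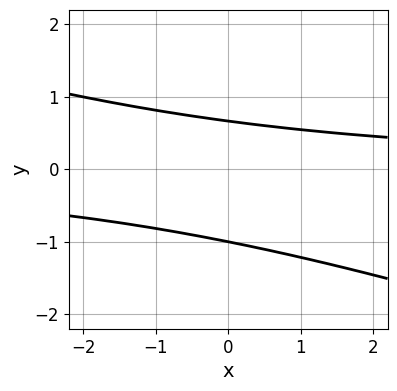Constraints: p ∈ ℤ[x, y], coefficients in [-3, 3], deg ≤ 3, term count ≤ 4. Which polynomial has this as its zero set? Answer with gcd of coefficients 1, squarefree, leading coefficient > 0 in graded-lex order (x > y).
x*y + 3*y^2 + y - 2

First, degree: no degree-1 curve has this shape, so deg p = 2.
Next, from the axis intercepts and sections: the curve avoids every integer x-axis point in the box; one y-axis crossing is at y = -1.
Finally, these observations pin down the coefficients.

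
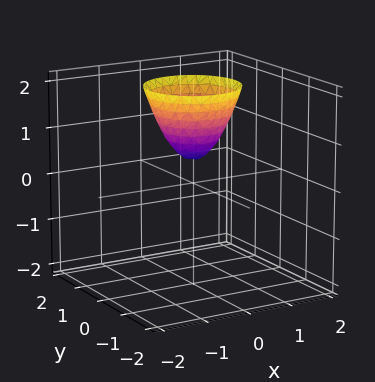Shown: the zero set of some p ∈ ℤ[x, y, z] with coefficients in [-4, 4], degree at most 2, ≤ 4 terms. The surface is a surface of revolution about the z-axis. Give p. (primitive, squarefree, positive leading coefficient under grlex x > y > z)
First, deg p = 2. The shape is more complex than any degree-1 surface.
Next, by symmetry, every cross-section ⟂ z is a circle, so x, y appear only via x² + y².
Next, reading off the gridlines: it misses every integer gridline on the y-axis; no x-intercept at any integer in the box.
Finally, assembling these constraints gives the stated polynomial.

3*x^2 + 3*y^2 - 2*z + 1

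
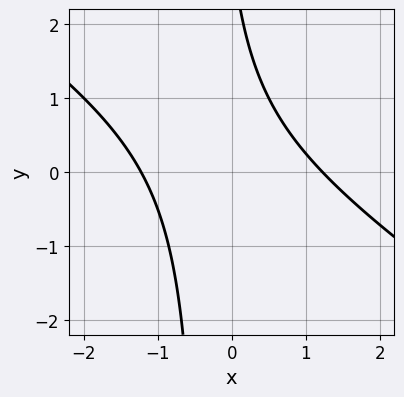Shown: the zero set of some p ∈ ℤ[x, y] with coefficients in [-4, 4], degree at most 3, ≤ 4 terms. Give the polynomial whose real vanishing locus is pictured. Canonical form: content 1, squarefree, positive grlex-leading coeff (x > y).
1. Degree: the shape is more complex than any degree-1 curve, so deg p = 2.
2. Checking where it meets the axes: no y-intercept at any integer in the box.
3. Putting this together gives p.

2*x^2 + 3*x*y + y - 3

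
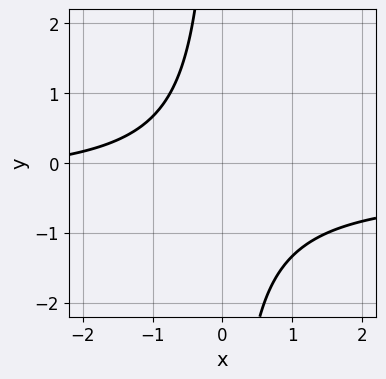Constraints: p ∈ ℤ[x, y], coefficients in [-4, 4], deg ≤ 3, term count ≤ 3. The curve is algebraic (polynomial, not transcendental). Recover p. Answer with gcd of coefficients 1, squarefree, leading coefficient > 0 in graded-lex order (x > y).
3*x*y + x + 3

First, the degree is 2 — the shape is more complex than any degree-1 curve.
Next, observable constraints: the curve avoids every integer y-axis point in the box; no x-intercept at any integer in the box.
Finally, solving for integer coefficients yields p as stated.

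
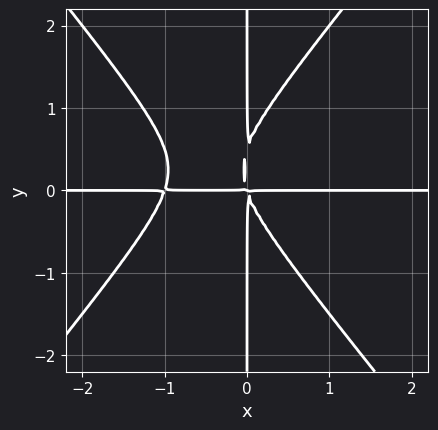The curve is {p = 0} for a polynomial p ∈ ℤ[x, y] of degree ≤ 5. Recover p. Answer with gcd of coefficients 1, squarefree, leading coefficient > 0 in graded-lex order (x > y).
3*x^3*y - 2*x*y^3 + 3*x^2*y + x*y^2

1. deg p = 4. A generic line meets the curve in up to 4 points.
2. Reading off the gridlines: every point of the x-axis in the box is on the curve; every point of the y-axis in the box is on the curve.
3. Matching integer coefficients to the picture gives p.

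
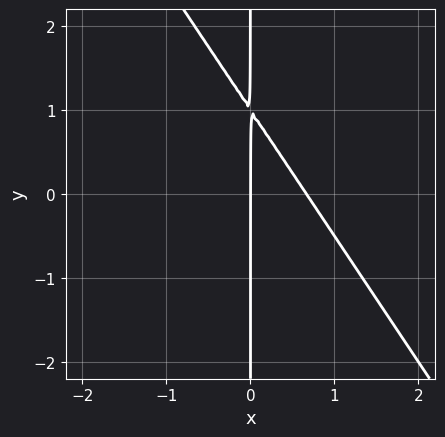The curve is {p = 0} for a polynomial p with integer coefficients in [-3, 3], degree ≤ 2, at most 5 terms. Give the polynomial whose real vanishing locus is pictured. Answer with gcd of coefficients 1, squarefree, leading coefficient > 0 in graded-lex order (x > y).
Degree: a generic line meets the curve in up to 2 points, so deg p = 2.
From the axis intercepts and sections: the visible y-axis segment lies entirely on the curve; it crosses the x-axis at the gridline x = 0.
Fitting integer coefficients to these (and the overall shape) gives p.

3*x^2 + 2*x*y - 2*x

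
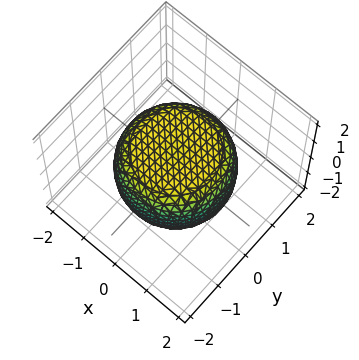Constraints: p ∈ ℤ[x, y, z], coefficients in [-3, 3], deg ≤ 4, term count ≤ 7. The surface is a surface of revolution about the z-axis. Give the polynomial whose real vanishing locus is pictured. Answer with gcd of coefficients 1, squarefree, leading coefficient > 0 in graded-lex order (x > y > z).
x^4 + 2*x^2*y^2 + y^4 - x^2 - y^2 + 2*z^2 - 2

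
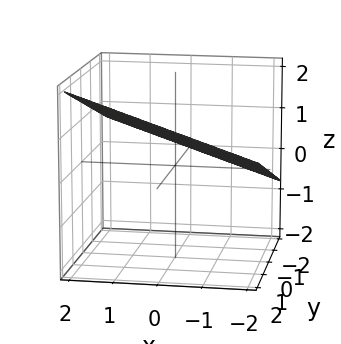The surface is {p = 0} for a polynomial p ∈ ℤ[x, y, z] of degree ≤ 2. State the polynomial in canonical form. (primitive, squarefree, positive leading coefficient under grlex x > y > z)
First, deg p = 1. The surface is flat (a plane).
Then, observable constraints: one x-axis crossing is at x = -2; it crosses the y-axis at the gridline y = -2.
Finally, solving for integer coefficients yields p as stated.

x + y - 3*z + 2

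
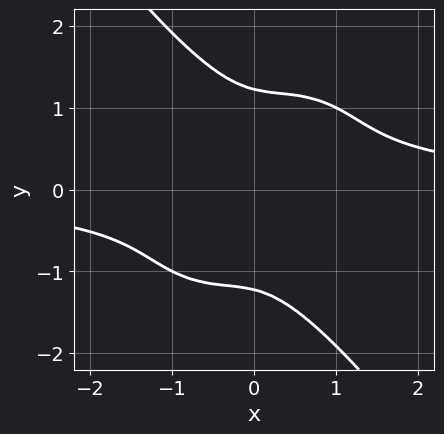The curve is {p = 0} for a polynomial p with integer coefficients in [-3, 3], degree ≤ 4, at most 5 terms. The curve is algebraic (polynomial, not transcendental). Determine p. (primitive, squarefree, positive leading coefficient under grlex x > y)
3*x^3*y + x*y^3 + 2*y^4 - 3*x^2 - 3*y^2

(a) The degree is 4 — the shape is more complex than any degree-3 curve.
(b) Putting this together gives p.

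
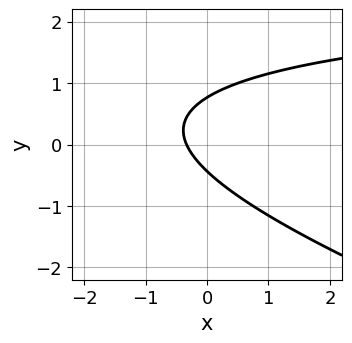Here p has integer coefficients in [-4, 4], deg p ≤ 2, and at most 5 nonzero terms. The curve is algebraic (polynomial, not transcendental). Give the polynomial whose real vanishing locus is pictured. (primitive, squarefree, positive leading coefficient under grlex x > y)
x*y + 3*y^2 - 3*x - y - 1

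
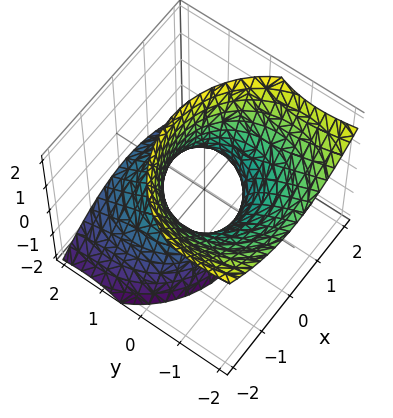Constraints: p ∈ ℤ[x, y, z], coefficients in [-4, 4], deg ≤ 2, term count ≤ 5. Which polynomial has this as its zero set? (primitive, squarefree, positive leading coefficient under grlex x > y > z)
First, the degree is 2 — the shape is more complex than any degree-1 surface.
Then, from the axis intercepts and sections: among the integer gridlines, it crosses the x-axis at x ∈ {-1, 1}; no z-intercept at any integer in the box; among the integer gridlines, it crosses the y-axis at y ∈ {-1, 1}.
Finally, these observations pin down the coefficients.

2*x^2 + 2*y^2 + 3*y*z - z^2 - 2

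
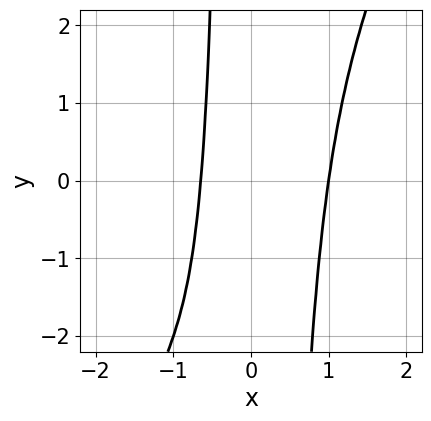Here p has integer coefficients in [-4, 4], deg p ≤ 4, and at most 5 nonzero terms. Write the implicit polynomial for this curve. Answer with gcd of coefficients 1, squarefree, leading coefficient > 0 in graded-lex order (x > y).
2*x^4 - x^3*y - x - 1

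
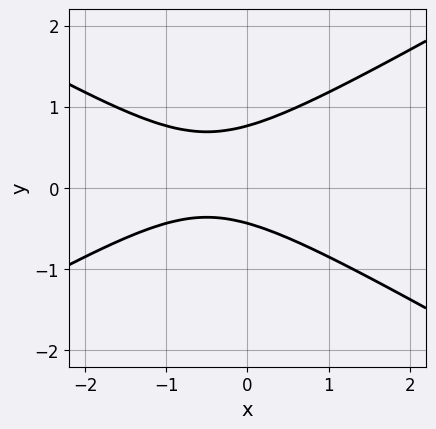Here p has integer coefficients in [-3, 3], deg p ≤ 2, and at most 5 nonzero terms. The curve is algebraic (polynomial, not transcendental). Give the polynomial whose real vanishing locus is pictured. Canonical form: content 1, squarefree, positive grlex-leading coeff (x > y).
x^2 - 3*y^2 + x + y + 1

1. deg p = 2. A generic line meets the curve in up to 2 points.
2. Reading off the gridlines: it misses every integer gridline on the x-axis.
3. The integer polynomial consistent with all of this is the stated p.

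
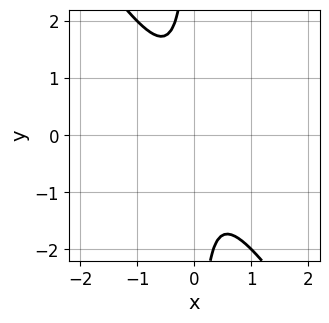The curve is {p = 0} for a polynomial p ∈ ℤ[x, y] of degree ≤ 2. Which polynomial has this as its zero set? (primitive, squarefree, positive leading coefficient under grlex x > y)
3*x^2 + 2*x*y + 1

1. The degree is 2 — the shape is more complex than any degree-1 curve.
2. Observable constraints: it misses every integer gridline on the x-axis; no y-intercept at any integer in the box.
3. Together with the visible shape, these determine p as stated.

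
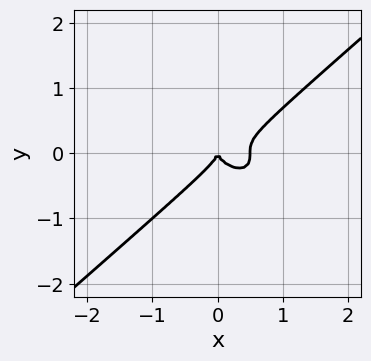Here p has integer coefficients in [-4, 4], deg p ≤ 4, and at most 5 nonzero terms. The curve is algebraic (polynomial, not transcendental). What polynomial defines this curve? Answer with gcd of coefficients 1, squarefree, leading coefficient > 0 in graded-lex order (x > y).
2*x^3 - 3*y^3 - x^2

First, the degree is 3 — no degree-2 curve has this shape.
Then, checking where it meets the axes: one y-axis crossing is at y = 0; it meets the x-axis at x = 0 (among the integer gridlines).
Finally, these observations pin down the coefficients.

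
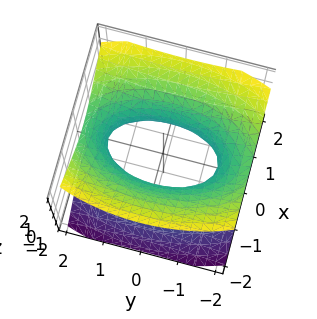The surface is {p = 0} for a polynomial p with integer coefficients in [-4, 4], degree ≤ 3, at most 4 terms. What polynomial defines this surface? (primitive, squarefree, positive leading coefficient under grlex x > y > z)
3*x^2 + y^2 - 3*z^2 - 2

1. Degree: one connected sheet with a waist; a quadric, so deg p = 2.
2. Symmetries: the y ↦ −y reflection is a symmetry, so y appears only in even powers; the x ↦ −x reflection is a symmetry, so x appears only in even powers; the z ↦ −z reflection is a symmetry, so z appears only in even powers.
3. Observable constraints: no z-intercept at any integer in the box.
4. The integer polynomial consistent with all of this is the stated p.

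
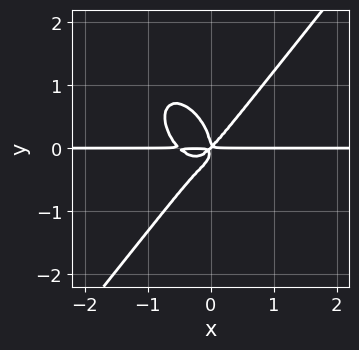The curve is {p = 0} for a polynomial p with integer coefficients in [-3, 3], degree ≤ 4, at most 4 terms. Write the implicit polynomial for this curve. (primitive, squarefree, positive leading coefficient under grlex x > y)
2*x^3*y - y^4 + x^2*y - x*y^2

1. deg p = 4.
2. Observable constraints: every point of the x-axis in the box is on the curve.
3. Together with the visible shape, these determine p as stated.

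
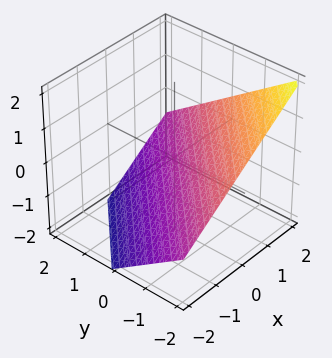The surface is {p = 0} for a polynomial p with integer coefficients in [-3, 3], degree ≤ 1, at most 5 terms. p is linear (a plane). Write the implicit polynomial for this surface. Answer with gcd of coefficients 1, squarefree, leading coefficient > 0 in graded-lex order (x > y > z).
First, deg p = 1.
Then, from the axis intercepts and sections: it crosses the x-axis at the gridline x = 1; it crosses the y-axis at the gridline y = -1.
Finally, putting this together gives p.

2*x - 2*y - 3*z - 2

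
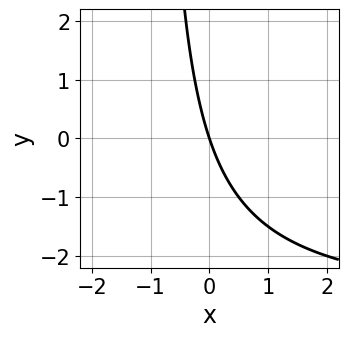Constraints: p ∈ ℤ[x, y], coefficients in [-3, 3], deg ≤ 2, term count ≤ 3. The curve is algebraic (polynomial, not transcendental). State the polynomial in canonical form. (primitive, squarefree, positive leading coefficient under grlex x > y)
x*y + 3*x + y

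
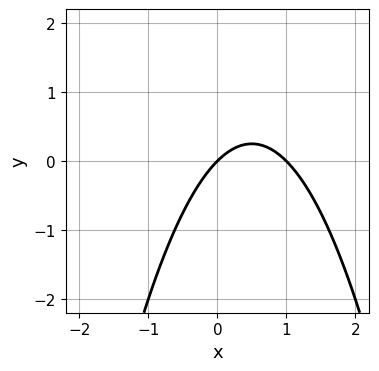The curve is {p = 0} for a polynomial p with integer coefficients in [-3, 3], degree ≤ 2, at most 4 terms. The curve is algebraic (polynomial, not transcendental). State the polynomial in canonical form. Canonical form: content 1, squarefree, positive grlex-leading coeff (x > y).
First, deg p = 2. A generic line meets the curve in up to 2 points.
Next, observable constraints: among the integer gridlines, it crosses the x-axis at x ∈ {0, 1}; one y-axis crossing is at y = 0.
Finally, these observations pin down the coefficients.

x^2 - x + y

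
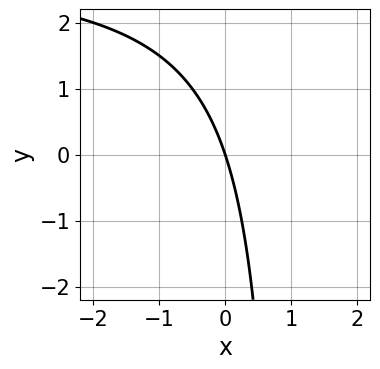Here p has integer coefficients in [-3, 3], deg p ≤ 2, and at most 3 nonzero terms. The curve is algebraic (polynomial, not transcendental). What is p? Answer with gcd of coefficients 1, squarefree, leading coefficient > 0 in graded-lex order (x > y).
(a) Degree: a generic line meets the curve in up to 2 points, so deg p = 2.
(b) From the axis intercepts and sections: it crosses the x-axis at the gridline x = 0; one y-axis crossing is at y = 0.
(c) Together with the visible shape, these determine p as stated.

x*y - 3*x - y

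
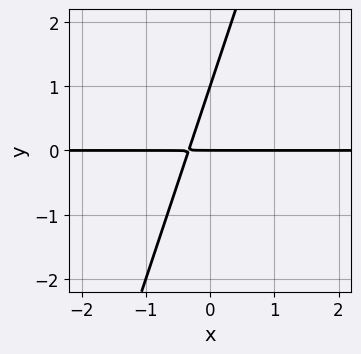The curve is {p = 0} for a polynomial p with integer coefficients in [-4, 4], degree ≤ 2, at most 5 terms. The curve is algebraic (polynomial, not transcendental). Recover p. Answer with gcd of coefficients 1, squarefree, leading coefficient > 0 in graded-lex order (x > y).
3*x*y - y^2 + y

First, deg p = 2. No degree-1 curve has this shape.
Next, from the visible intercepts: among the integer gridlines, it crosses the y-axis at y ∈ {0, 1}; the visible x-axis segment lies entirely on the curve.
Finally, assembling these constraints gives the stated polynomial.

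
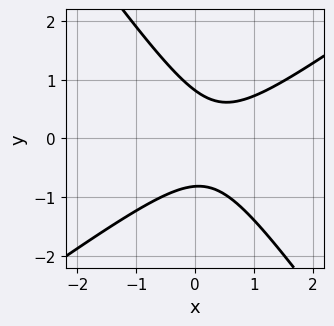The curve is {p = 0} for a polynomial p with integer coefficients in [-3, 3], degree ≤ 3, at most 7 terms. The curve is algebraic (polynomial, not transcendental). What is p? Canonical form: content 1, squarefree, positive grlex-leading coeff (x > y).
The degree is 2 — no degree-1 curve has this shape.
From the axis intercepts and sections: it misses every integer gridline on the x-axis.
Together with the visible shape, these determine p as stated.

3*x^2 - 2*x*y - 3*y^2 - 2*x + 2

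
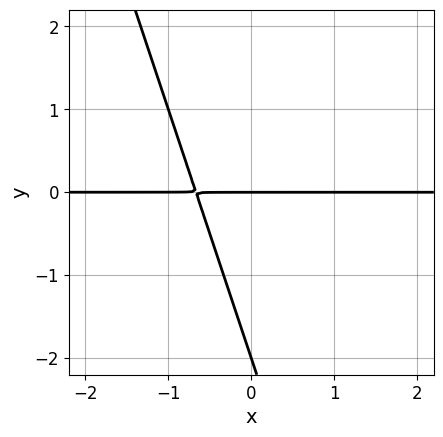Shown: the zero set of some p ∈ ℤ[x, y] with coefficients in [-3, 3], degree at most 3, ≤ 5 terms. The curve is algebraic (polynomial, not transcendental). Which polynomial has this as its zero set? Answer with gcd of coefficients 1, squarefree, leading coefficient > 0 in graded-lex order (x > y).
(a) The degree is 2 — the shape is more complex than any degree-1 curve.
(b) From the visible intercepts: the y-axis gridline crossings are at y ∈ {-2, 0}; every point of the x-axis in the box is on the curve.
(c) Together with the visible shape, these determine p as stated.

3*x*y + y^2 + 2*y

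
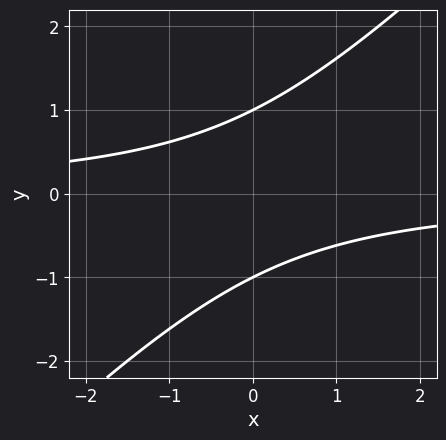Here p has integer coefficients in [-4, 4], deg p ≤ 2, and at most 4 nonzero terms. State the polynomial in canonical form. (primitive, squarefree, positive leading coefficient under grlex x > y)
x*y - y^2 + 1

(a) The degree is 2 — no degree-1 curve has this shape.
(b) Checking where it meets the axes: no x-intercept at any integer in the box; the y-axis gridline crossings are at y ∈ {-1, 1}.
(c) Matching integer coefficients to the picture gives p.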